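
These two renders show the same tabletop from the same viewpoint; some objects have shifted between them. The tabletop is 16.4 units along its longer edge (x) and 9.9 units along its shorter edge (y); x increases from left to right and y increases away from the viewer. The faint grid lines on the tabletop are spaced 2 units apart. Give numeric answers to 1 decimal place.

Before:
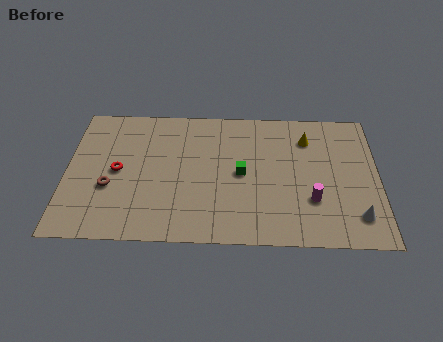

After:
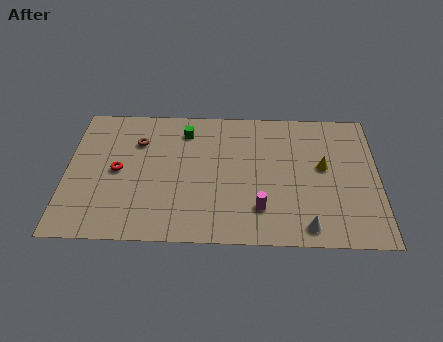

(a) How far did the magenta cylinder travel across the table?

2.8

From (12.9, 3.1) to (10.2, 2.4), the magenta cylinder covered √(2.7² + 0.7²) ≈ 2.8 units.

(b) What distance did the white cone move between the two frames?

2.7

The white cone was near (15.2, 2.0) before and (12.6, 1.2) after, so it travelled √(2.6² + 0.8²) ≈ 2.7 units.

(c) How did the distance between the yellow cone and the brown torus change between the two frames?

-1.2

Before: roughly 11.1 units apart; after: 9.9. That's 1.2 units closer together.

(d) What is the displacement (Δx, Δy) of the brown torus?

(1.4, 3.4)

The brown torus started near (2.3, 3.7) and ended near (3.7, 7.1).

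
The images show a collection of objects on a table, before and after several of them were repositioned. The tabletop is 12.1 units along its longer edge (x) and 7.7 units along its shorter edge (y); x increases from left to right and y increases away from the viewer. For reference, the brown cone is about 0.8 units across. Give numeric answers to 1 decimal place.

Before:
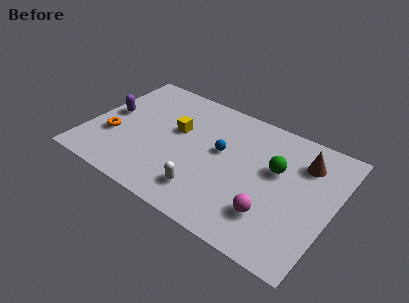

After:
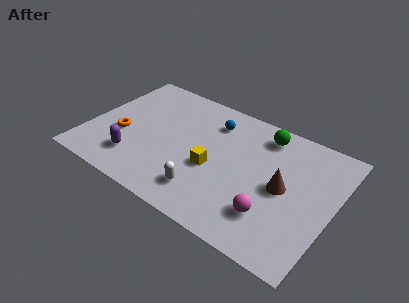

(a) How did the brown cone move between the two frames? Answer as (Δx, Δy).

(-0.7, -2.0)

The brown cone was at about (10.4, 5.8) and moved to about (9.7, 3.8).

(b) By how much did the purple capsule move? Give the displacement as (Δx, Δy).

(1.7, -2.3)

The purple capsule started near (0.9, 4.1) and ended near (2.6, 1.8).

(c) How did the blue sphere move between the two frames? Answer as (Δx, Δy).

(-0.7, 1.6)

From the two frames, the blue sphere sits at roughly (6.5, 4.4) before and (5.8, 6.0) after.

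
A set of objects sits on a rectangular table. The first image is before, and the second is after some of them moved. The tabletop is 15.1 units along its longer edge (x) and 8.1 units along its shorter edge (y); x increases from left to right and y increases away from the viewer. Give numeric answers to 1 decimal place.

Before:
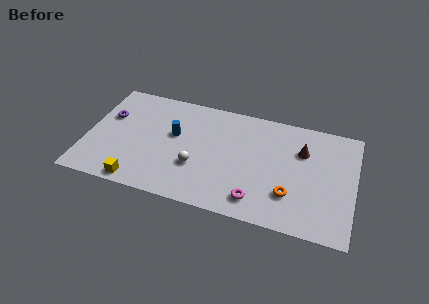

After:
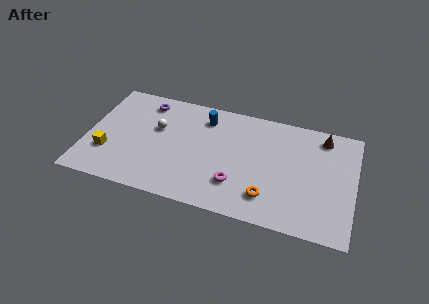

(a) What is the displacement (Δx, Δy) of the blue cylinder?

(1.6, 1.7)

From the two frames, the blue cylinder sits at roughly (4.9, 4.8) before and (6.5, 6.5) after.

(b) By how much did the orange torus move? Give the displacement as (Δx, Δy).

(-1.2, -0.5)

From the two frames, the orange torus sits at roughly (11.6, 2.3) before and (10.4, 1.8) after.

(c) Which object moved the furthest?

the white sphere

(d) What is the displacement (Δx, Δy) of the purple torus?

(2.0, 1.6)

The purple torus was at about (1.1, 5.2) and moved to about (3.1, 6.8).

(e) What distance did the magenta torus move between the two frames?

1.4

The magenta torus moved from about (9.8, 1.4) to (8.6, 2.2), a distance of √(1.2² + 0.8²) ≈ 1.4.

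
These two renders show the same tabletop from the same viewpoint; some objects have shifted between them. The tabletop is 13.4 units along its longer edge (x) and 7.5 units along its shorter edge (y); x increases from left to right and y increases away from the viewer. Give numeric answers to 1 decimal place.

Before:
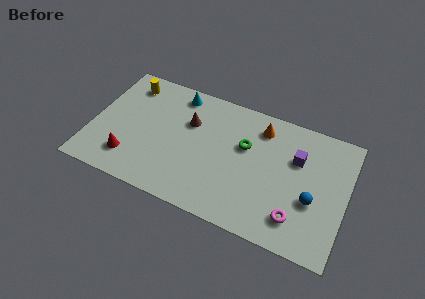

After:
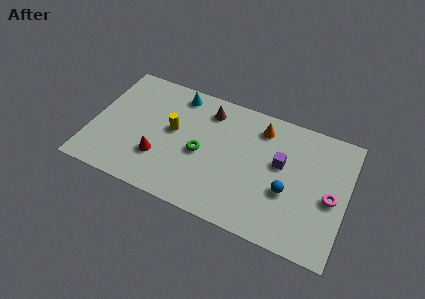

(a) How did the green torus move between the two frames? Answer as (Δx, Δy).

(-2.2, -1.3)

The green torus started near (8.0, 4.7) and ended near (5.8, 3.4).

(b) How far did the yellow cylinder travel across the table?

3.3

The yellow cylinder was near (1.6, 6.2) before and (4.2, 4.2) after, so it travelled √(2.6² + 2.0²) ≈ 3.3 units.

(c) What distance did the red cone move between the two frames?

1.6

The red cone was near (2.2, 1.7) before and (3.7, 2.3) after, so it travelled √(1.5² + 0.6²) ≈ 1.6 units.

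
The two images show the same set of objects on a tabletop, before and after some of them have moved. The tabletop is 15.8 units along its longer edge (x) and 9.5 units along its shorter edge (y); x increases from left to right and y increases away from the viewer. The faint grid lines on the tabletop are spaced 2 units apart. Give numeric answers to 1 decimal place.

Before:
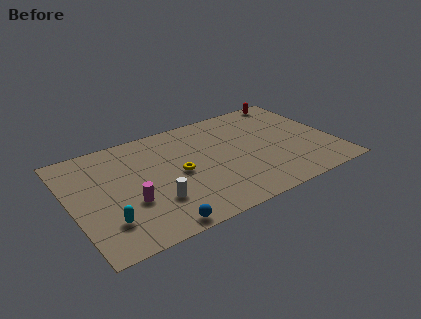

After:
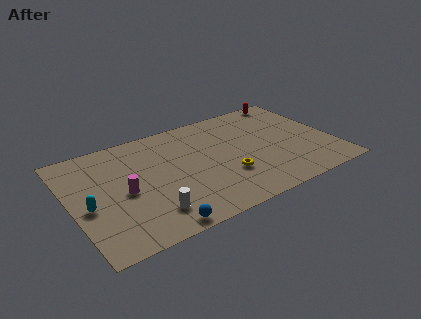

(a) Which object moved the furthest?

the yellow torus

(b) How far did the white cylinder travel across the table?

0.9

The white cylinder was near (4.7, 2.8) before and (4.3, 2.0) after, so it travelled √(0.4² + 0.8²) ≈ 0.9 units.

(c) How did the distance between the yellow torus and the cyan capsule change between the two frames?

+3.2

Before: roughly 5.1 units apart; after: 8.3. That's 3.2 units further apart.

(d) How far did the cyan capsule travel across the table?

1.9

The cyan capsule moved from about (1.8, 2.4) to (0.9, 4.1), a distance of √(0.9² + 1.7²) ≈ 1.9.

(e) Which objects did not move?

the blue sphere and the red capsule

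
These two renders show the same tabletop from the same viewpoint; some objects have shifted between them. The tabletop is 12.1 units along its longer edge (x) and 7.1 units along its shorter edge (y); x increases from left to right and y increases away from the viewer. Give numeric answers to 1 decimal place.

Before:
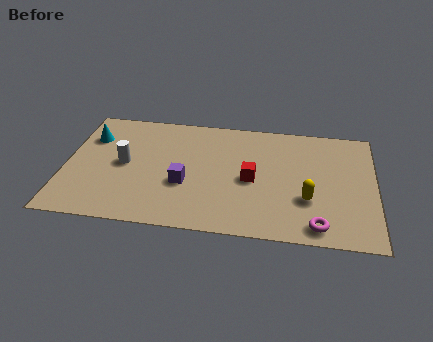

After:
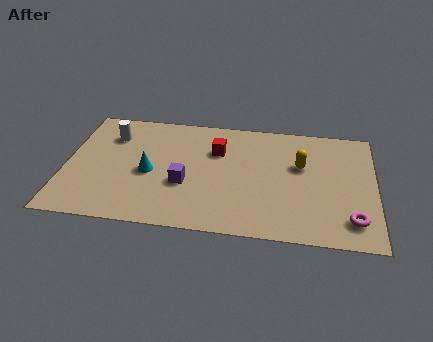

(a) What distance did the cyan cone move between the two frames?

3.1

The cyan cone was near (0.9, 5.1) before and (3.3, 3.2) after, so it travelled √(2.4² + 1.9²) ≈ 3.1 units.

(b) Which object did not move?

the purple cube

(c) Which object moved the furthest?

the cyan cone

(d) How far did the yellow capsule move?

2.0

From (9.5, 2.4) to (9.2, 4.4), the yellow capsule covered √(0.3² + 2.0²) ≈ 2.0 units.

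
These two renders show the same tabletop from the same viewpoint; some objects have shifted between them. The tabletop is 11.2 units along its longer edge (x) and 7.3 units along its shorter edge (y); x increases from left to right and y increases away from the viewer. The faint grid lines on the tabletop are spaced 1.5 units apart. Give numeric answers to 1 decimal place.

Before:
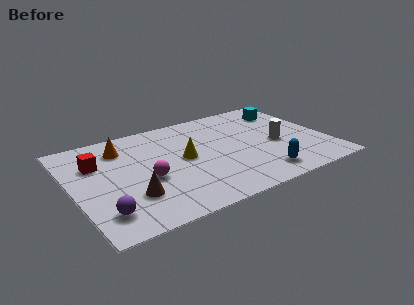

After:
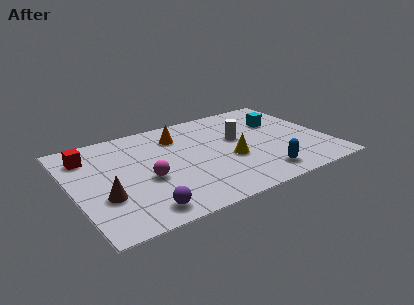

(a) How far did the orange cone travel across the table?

2.5

From (2.4, 5.7) to (4.9, 5.6), the orange cone covered √(2.5² + 0.1²) ≈ 2.5 units.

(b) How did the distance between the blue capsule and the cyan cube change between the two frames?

-0.9

The distance was about 4.9 in the first image and 4.0 in the second, so they moved 0.9 units closer together.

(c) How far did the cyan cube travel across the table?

0.9

The cyan cube was near (9.9, 5.7) before and (9.4, 4.9) after, so it travelled √(0.5² + 0.8²) ≈ 0.9 units.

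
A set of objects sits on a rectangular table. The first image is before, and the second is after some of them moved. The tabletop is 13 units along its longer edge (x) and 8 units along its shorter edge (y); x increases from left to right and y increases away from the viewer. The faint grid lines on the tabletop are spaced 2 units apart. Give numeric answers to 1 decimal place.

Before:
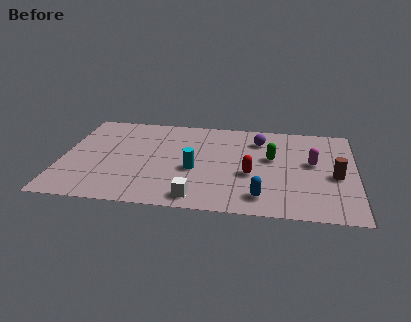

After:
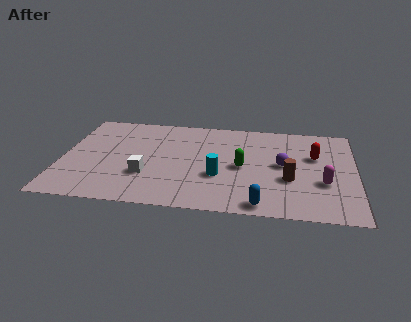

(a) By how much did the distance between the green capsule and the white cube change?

-0.5

They were about 4.9 units apart before and 4.4 after — 0.5 units closer together.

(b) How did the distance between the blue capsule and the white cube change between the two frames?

+2.6

Before: roughly 2.8 units apart; after: 5.4. That's 2.6 units further apart.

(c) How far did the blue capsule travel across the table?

0.6

From (8.9, 1.4) to (8.9, 0.8), the blue capsule covered √(0.0² + 0.6²) ≈ 0.6 units.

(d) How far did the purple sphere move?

2.3

The purple sphere moved from about (8.7, 6.2) to (9.8, 4.2), a distance of √(1.1² + 2.0²) ≈ 2.3.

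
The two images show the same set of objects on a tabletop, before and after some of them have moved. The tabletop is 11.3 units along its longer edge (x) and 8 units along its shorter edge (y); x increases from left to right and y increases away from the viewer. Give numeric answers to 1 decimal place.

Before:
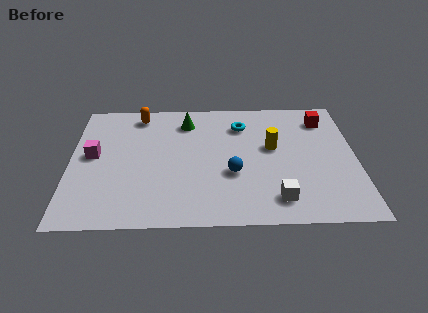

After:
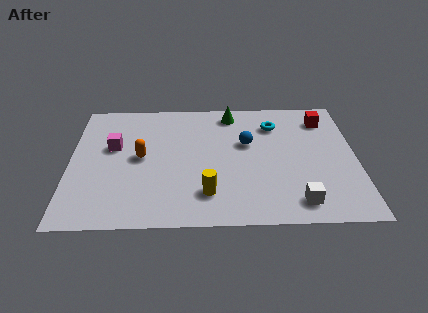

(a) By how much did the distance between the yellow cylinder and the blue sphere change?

+1.2

They were about 2.3 units apart before and 3.5 after — 1.2 units further apart.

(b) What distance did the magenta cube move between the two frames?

0.9

The magenta cube was near (0.9, 4.3) before and (1.7, 4.8) after, so it travelled √(0.8² + 0.5²) ≈ 0.9 units.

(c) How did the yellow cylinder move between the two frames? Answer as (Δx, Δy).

(-2.6, -2.8)

The yellow cylinder started near (8.0, 4.6) and ended near (5.4, 1.8).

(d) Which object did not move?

the red cube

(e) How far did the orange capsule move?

2.8

From (2.7, 6.9) to (2.8, 4.1), the orange capsule covered √(0.1² + 2.8²) ≈ 2.8 units.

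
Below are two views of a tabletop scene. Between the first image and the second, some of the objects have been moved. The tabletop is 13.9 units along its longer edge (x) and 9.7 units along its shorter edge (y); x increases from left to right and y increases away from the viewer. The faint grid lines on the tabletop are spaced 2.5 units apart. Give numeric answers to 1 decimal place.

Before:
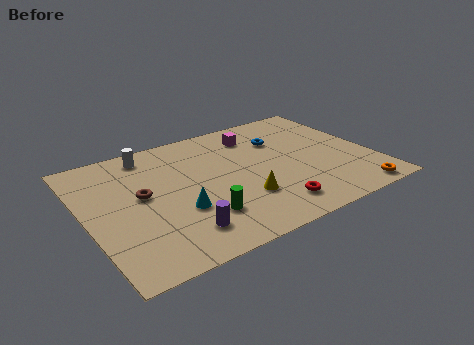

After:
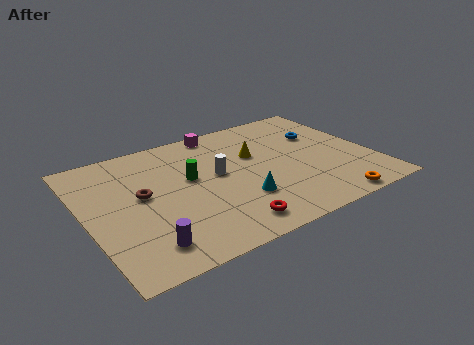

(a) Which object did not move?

the brown torus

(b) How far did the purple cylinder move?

1.7

The purple cylinder was near (4.0, 1.9) before and (2.3, 1.7) after, so it travelled √(1.7² + 0.2²) ≈ 1.7 units.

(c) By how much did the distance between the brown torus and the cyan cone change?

+2.6

They were about 2.4 units apart before and 5.0 after — 2.6 units further apart.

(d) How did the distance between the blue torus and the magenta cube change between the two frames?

+3.9

Before: roughly 1.4 units apart; after: 5.3. That's 3.9 units further apart.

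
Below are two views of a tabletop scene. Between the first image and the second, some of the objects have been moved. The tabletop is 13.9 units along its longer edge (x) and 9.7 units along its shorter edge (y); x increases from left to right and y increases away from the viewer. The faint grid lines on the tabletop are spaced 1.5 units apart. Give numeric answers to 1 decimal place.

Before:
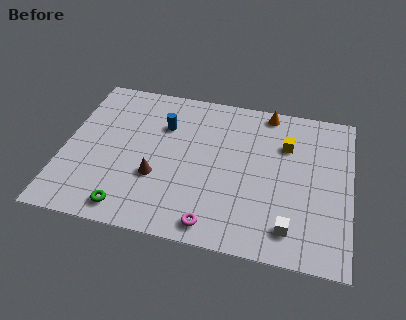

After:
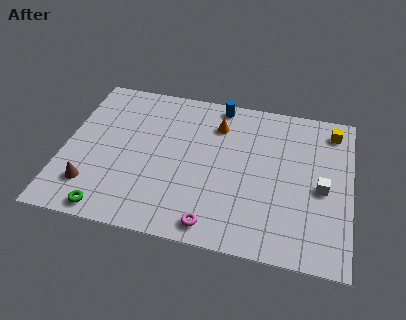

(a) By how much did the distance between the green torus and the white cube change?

+2.9

Before: roughly 7.7 units apart; after: 10.6. That's 2.9 units further apart.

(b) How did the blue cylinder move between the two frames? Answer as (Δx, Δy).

(2.6, 2.0)

The blue cylinder started near (4.7, 6.8) and ended near (7.3, 8.8).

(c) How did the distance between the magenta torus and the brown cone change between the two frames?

+2.4

The distance was about 3.7 in the first image and 6.1 in the second, so they moved 2.4 units further apart.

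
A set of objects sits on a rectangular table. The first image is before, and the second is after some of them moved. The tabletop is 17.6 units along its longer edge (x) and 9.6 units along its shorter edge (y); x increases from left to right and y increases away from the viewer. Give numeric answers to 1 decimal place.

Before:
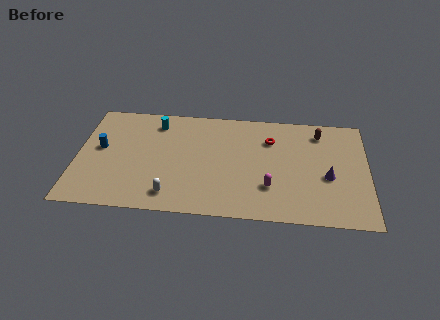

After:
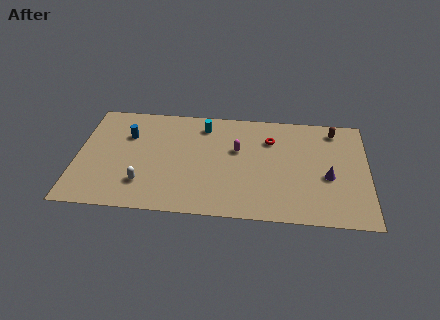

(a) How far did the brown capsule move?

0.9

From (14.7, 7.9) to (15.6, 8.2), the brown capsule covered √(0.9² + 0.3²) ≈ 0.9 units.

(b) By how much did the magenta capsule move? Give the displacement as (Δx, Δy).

(-2.0, 3.1)

The magenta capsule was at about (11.7, 2.8) and moved to about (9.7, 5.9).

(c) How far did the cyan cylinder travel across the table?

2.9

The cyan cylinder was near (4.7, 7.9) before and (7.6, 7.9) after, so it travelled √(2.9² + 0.0²) ≈ 2.9 units.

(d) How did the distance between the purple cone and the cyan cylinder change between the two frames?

-2.7

Before: roughly 11.2 units apart; after: 8.5. That's 2.7 units closer together.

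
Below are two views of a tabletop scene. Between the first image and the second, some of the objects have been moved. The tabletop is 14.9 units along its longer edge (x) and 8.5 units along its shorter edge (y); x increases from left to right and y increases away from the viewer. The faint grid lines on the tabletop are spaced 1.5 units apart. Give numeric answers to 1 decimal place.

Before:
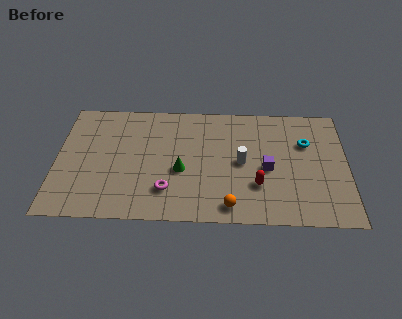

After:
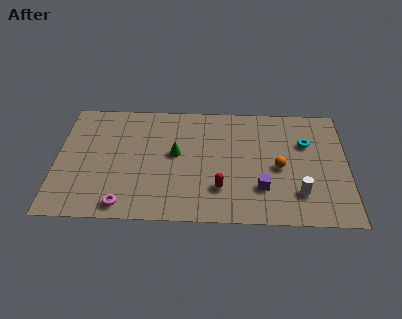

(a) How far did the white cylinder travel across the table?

3.6

The white cylinder was near (9.5, 4.2) before and (12.4, 2.1) after, so it travelled √(2.9² + 2.1²) ≈ 3.6 units.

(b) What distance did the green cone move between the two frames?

1.2

From (6.4, 3.5) to (6.1, 4.7), the green cone covered √(0.3² + 1.2²) ≈ 1.2 units.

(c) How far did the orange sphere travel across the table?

3.8

The orange sphere was near (8.9, 1.1) before and (11.4, 3.9) after, so it travelled √(2.5² + 2.8²) ≈ 3.8 units.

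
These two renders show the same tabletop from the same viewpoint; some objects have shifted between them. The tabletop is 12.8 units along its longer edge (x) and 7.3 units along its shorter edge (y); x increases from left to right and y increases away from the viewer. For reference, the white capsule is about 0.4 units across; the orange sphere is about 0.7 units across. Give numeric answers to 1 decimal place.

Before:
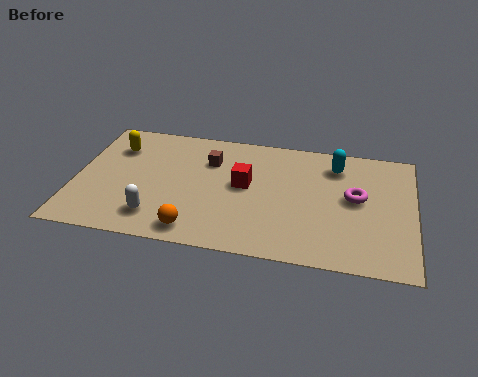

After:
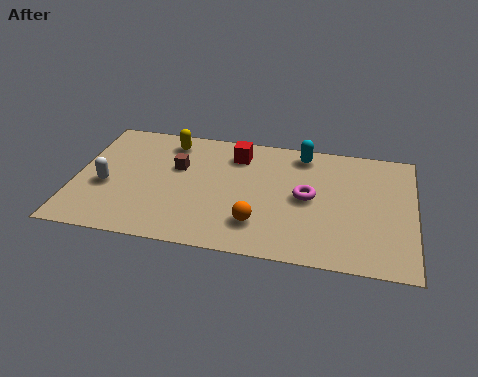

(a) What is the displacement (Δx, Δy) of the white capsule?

(-2.0, 1.5)

The white capsule started near (3.2, 1.5) and ended near (1.2, 3.0).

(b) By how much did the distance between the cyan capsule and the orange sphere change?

-2.3

They were about 7.0 units apart before and 4.7 after — 2.3 units closer together.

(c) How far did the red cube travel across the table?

1.8

The red cube moved from about (6.4, 4.0) to (6.0, 5.8), a distance of √(0.4² + 1.8²) ≈ 1.8.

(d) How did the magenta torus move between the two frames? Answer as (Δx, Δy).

(-1.8, -0.3)

From the two frames, the magenta torus sits at roughly (10.6, 4.0) before and (8.8, 3.7) after.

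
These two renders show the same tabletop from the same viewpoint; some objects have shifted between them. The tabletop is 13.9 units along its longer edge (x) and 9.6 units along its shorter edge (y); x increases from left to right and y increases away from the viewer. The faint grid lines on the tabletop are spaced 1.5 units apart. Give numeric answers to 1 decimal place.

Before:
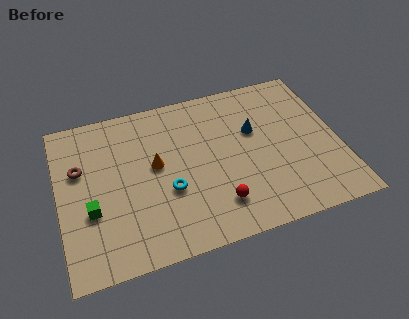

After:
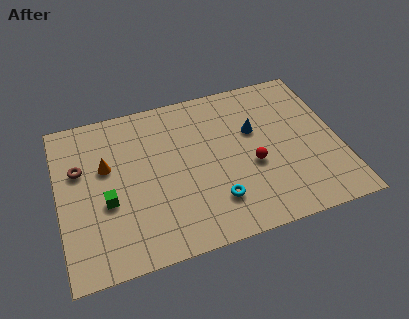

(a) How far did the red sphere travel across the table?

2.6

The red sphere moved from about (7.6, 2.1) to (9.5, 3.9), a distance of √(1.9² + 1.8²) ≈ 2.6.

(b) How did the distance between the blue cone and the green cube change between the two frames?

-0.9

Before: roughly 8.7 units apart; after: 7.8. That's 0.9 units closer together.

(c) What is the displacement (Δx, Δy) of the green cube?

(0.8, 0.3)

The green cube was at about (1.5, 3.5) and moved to about (2.3, 3.8).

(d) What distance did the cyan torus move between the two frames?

2.6

The cyan torus moved from about (5.3, 3.6) to (7.5, 2.3), a distance of √(2.2² + 1.3²) ≈ 2.6.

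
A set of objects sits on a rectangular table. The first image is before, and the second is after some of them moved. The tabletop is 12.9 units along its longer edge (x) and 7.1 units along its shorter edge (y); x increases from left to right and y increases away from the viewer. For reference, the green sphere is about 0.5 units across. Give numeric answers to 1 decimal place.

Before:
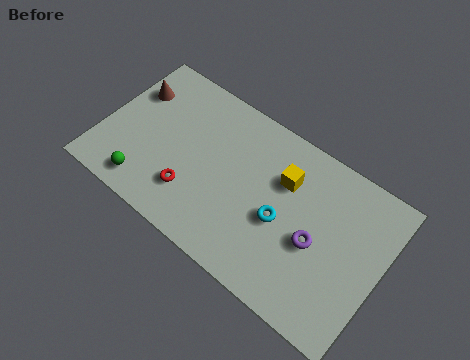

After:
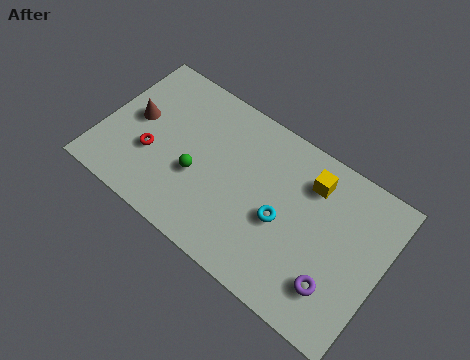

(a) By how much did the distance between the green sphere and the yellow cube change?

-1.4

Before: roughly 6.9 units apart; after: 5.5. That's 1.4 units closer together.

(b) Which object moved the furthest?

the green sphere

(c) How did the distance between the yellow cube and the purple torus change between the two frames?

+1.6

The distance was about 2.5 in the first image and 4.1 in the second, so they moved 1.6 units further apart.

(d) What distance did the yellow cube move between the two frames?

1.3

The yellow cube was near (8.2, 4.9) before and (9.3, 5.5) after, so it travelled √(1.1² + 0.6²) ≈ 1.3 units.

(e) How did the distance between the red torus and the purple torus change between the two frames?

+3.0

The distance was about 5.7 in the first image and 8.7 in the second, so they moved 3.0 units further apart.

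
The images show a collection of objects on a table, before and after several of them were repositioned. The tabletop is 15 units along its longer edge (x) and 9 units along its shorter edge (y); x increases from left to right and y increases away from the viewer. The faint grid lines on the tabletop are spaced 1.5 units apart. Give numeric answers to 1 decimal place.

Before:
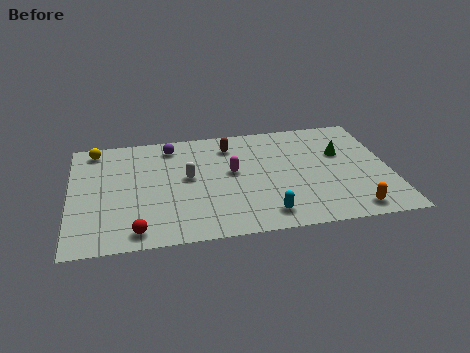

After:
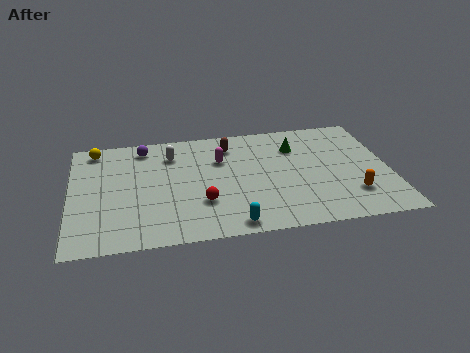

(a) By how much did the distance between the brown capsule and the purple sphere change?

+1.3

The distance was about 2.8 in the first image and 4.1 in the second, so they moved 1.3 units further apart.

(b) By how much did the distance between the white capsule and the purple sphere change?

-1.3

They were about 2.8 units apart before and 1.5 after — 1.3 units closer together.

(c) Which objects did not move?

the brown capsule and the yellow sphere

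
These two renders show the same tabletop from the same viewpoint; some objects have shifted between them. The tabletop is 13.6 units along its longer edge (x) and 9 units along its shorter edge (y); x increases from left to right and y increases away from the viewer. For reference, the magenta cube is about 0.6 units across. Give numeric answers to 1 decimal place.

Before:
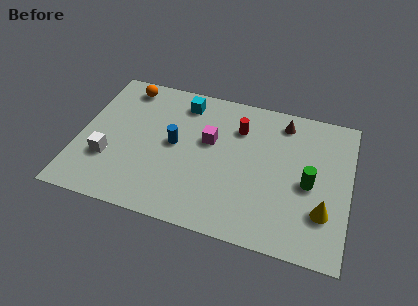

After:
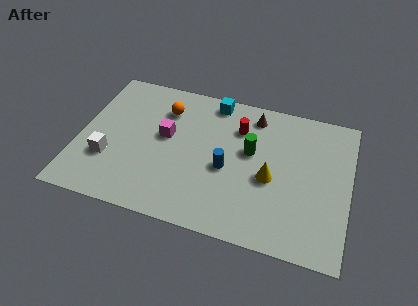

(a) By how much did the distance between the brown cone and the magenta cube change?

+0.8

They were about 4.2 units apart before and 5.0 after — 0.8 units further apart.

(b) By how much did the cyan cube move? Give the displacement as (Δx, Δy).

(1.5, 0.5)

From the two frames, the cyan cube sits at roughly (5.0, 7.5) before and (6.5, 8.0) after.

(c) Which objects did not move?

the red cylinder and the white cube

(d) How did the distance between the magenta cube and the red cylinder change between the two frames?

+2.1

They were about 1.8 units apart before and 3.9 after — 2.1 units further apart.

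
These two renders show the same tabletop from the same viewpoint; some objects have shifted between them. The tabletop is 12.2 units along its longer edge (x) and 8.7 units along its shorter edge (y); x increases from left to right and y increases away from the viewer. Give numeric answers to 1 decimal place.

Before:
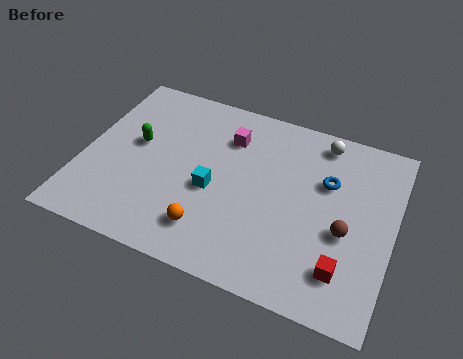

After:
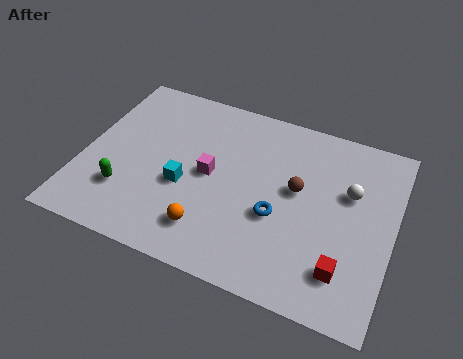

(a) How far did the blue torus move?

2.9

The blue torus moved from about (9.5, 5.7) to (7.8, 3.4), a distance of √(1.7² + 2.3²) ≈ 2.9.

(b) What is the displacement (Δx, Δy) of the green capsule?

(-0.1, -2.5)

From the two frames, the green capsule sits at roughly (2.0, 4.9) before and (1.9, 2.4) after.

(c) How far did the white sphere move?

2.5

The white sphere moved from about (9.1, 7.6) to (10.4, 5.5), a distance of √(1.3² + 2.1²) ≈ 2.5.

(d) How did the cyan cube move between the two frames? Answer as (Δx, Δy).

(-1.1, -0.2)

The cyan cube was at about (5.2, 3.7) and moved to about (4.1, 3.5).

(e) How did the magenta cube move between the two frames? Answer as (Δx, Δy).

(-0.5, -2.1)

The magenta cube started near (5.5, 6.5) and ended near (5.0, 4.4).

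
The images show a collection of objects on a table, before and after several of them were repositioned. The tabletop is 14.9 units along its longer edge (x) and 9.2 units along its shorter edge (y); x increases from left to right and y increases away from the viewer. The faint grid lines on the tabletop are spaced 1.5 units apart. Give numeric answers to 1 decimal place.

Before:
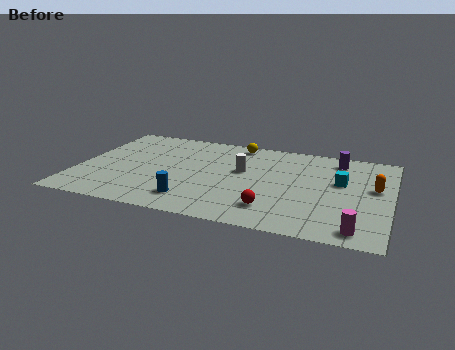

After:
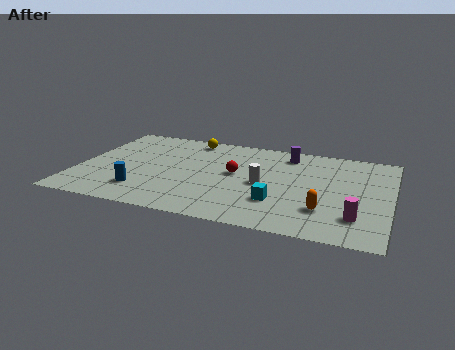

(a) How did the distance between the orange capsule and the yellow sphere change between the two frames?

+1.5

Before: roughly 7.4 units apart; after: 8.9. That's 1.5 units further apart.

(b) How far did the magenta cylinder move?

1.1

The magenta cylinder was near (13.5, 1.1) before and (13.4, 2.2) after, so it travelled √(0.1² + 1.1²) ≈ 1.1 units.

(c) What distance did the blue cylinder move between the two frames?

2.4

From (5.7, 1.8) to (3.3, 2.1), the blue cylinder covered √(2.4² + 0.3²) ≈ 2.4 units.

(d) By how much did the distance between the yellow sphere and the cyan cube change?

+1.3

Before: roughly 5.9 units apart; after: 7.2. That's 1.3 units further apart.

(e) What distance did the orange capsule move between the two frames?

3.6

The orange capsule was near (14.1, 5.3) before and (11.9, 2.5) after, so it travelled √(2.2² + 2.8²) ≈ 3.6 units.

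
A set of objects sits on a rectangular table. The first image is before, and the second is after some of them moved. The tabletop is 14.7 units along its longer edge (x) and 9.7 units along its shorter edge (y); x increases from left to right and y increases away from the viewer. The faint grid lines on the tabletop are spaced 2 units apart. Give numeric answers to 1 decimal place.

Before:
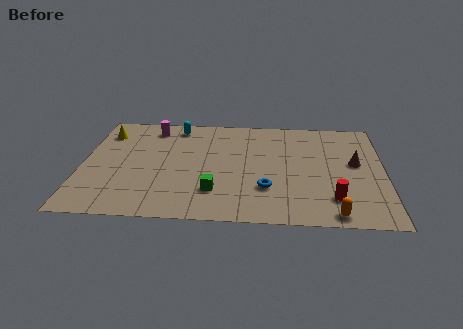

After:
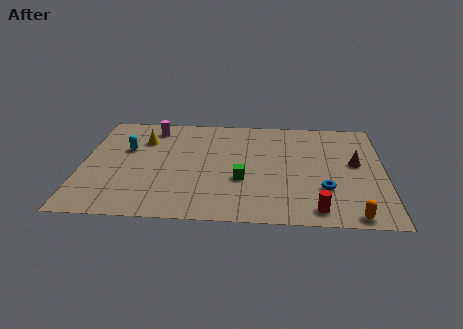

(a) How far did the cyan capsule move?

3.3

The cyan capsule was near (4.5, 8.4) before and (2.1, 6.1) after, so it travelled √(2.4² + 2.3²) ≈ 3.3 units.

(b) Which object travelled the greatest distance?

the cyan capsule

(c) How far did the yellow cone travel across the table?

2.0

The yellow cone moved from about (1.0, 7.6) to (2.9, 7.0), a distance of √(1.9² + 0.6²) ≈ 2.0.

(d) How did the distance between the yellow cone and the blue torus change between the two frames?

+0.5

They were about 9.3 units apart before and 9.8 after — 0.5 units further apart.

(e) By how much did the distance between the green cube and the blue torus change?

+1.5

Before: roughly 2.5 units apart; after: 4.0. That's 1.5 units further apart.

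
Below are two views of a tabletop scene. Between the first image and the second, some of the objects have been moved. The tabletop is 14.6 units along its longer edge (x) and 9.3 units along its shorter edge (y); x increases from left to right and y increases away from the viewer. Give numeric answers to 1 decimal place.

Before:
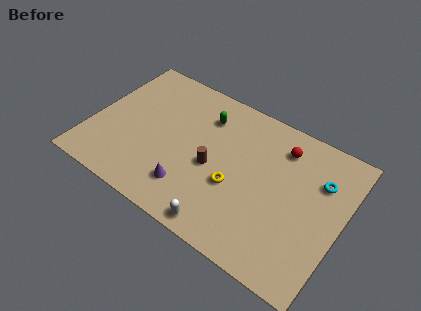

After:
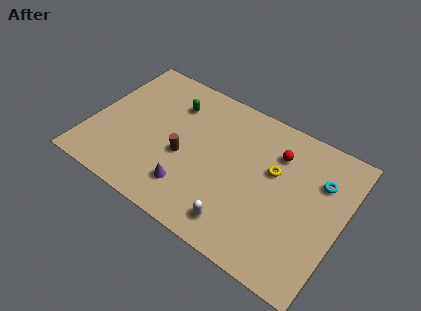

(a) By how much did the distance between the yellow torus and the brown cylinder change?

+3.8

The distance was about 1.5 in the first image and 5.3 in the second, so they moved 3.8 units further apart.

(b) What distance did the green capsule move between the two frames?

1.9

The green capsule was near (6.2, 7.1) before and (4.3, 7.0) after, so it travelled √(1.9² + 0.1²) ≈ 1.9 units.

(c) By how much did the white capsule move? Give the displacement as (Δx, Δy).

(0.8, 0.6)

The white capsule was at about (8.4, 0.9) and moved to about (9.2, 1.5).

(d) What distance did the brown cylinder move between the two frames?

1.7

The brown cylinder was near (7.2, 4.1) before and (5.5, 3.9) after, so it travelled √(1.7² + 0.2²) ≈ 1.7 units.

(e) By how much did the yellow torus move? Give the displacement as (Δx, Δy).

(1.9, 2.1)

The yellow torus started near (8.6, 3.6) and ended near (10.5, 5.7).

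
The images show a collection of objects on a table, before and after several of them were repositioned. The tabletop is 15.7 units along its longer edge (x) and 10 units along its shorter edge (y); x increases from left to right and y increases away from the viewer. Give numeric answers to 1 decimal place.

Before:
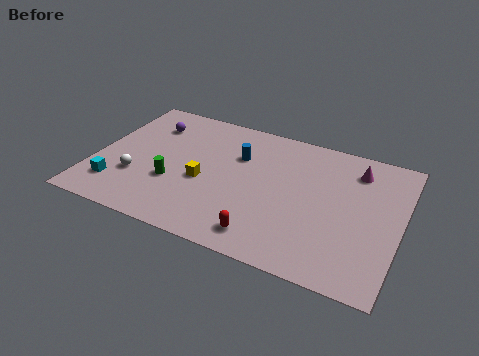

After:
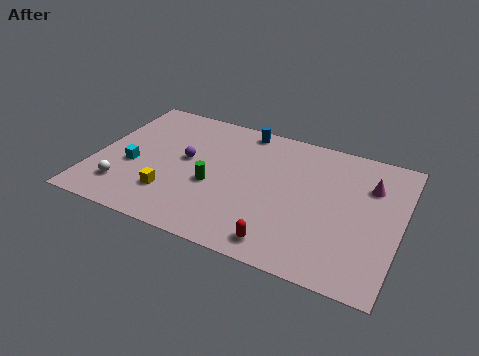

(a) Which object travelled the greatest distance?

the purple sphere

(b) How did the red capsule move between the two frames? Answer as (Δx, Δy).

(0.9, -0.2)

The red capsule was at about (9.2, 1.5) and moved to about (10.1, 1.3).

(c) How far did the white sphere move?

1.1

The white sphere was near (2.3, 3.2) before and (1.8, 2.2) after, so it travelled √(0.5² + 1.0²) ≈ 1.1 units.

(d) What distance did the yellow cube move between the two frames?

2.2

The yellow cube moved from about (5.7, 4.2) to (4.2, 2.6), a distance of √(1.5² + 1.6²) ≈ 2.2.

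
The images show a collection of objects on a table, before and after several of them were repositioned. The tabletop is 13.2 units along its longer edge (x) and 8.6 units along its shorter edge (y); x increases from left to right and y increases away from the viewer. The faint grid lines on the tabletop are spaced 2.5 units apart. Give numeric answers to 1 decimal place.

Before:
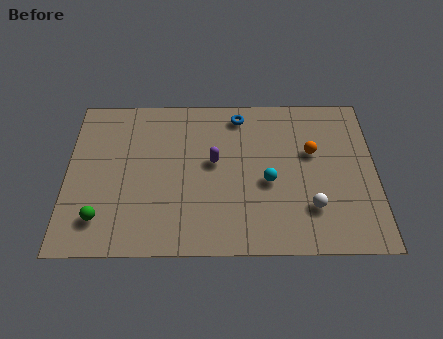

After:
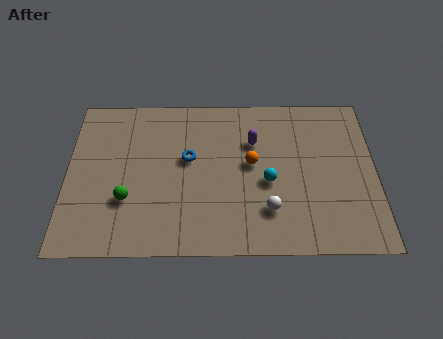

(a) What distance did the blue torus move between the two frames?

3.3

From (7.4, 7.4) to (5.2, 5.0), the blue torus covered √(2.2² + 2.4²) ≈ 3.3 units.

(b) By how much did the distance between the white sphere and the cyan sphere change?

-0.8

They were about 2.3 units apart before and 1.5 after — 0.8 units closer together.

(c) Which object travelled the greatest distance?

the blue torus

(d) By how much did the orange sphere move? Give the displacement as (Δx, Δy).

(-2.6, -0.6)

From the two frames, the orange sphere sits at roughly (10.5, 5.3) before and (7.9, 4.7) after.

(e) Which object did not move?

the cyan sphere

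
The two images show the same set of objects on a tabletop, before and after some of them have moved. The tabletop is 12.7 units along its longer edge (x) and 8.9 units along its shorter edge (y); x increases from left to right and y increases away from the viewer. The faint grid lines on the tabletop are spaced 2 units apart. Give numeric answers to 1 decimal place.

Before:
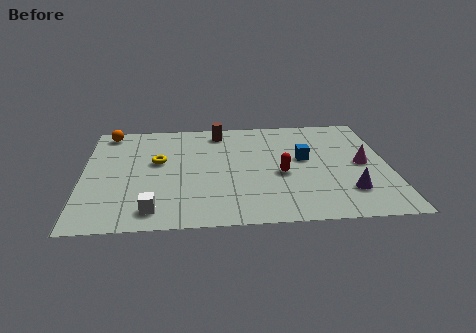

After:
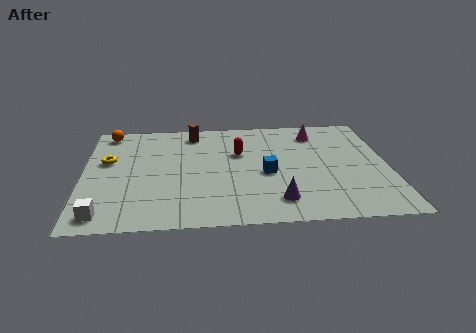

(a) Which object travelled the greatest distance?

the magenta cone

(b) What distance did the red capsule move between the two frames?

2.5

From (8.2, 3.8) to (6.5, 5.7), the red capsule covered √(1.7² + 1.9²) ≈ 2.5 units.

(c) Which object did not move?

the orange sphere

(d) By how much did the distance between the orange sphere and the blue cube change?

-1.0

Before: roughly 8.7 units apart; after: 7.7. That's 1.0 units closer together.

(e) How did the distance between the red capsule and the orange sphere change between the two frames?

-2.4

Before: roughly 8.3 units apart; after: 5.9. That's 2.4 units closer together.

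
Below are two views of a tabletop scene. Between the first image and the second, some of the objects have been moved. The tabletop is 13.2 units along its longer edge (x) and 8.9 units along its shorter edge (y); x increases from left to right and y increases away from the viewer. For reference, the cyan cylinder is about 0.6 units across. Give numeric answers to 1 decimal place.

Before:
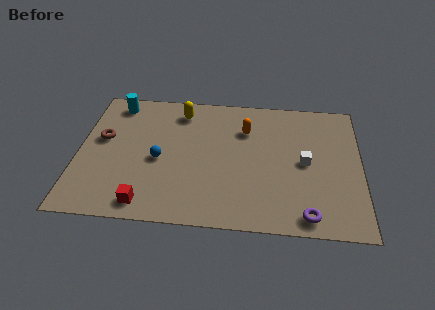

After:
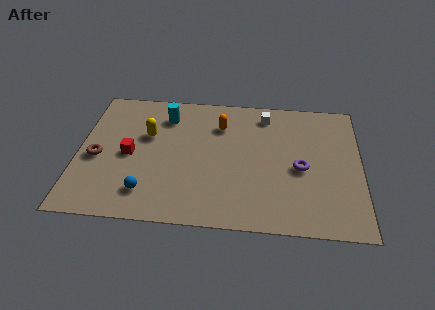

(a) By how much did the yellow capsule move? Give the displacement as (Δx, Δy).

(-1.5, -1.8)

The yellow capsule was at about (4.7, 7.4) and moved to about (3.2, 5.6).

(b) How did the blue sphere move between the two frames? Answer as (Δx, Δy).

(-0.5, -2.2)

The blue sphere started near (3.8, 4.0) and ended near (3.3, 1.8).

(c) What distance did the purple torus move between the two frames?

3.0

The purple torus was near (10.7, 1.0) before and (10.4, 4.0) after, so it travelled √(0.3² + 3.0²) ≈ 3.0 units.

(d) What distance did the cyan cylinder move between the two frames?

2.5

The cyan cylinder was near (1.6, 7.7) before and (4.0, 7.0) after, so it travelled √(2.4² + 0.7²) ≈ 2.5 units.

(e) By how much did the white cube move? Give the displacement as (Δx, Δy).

(-1.9, 3.1)

The white cube was at about (10.6, 4.4) and moved to about (8.7, 7.5).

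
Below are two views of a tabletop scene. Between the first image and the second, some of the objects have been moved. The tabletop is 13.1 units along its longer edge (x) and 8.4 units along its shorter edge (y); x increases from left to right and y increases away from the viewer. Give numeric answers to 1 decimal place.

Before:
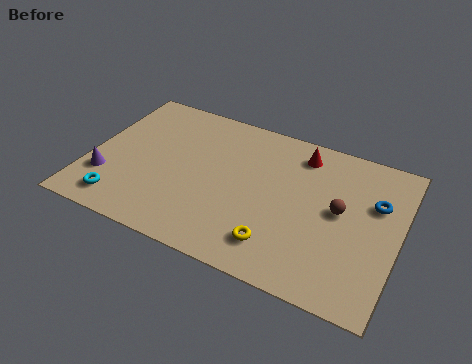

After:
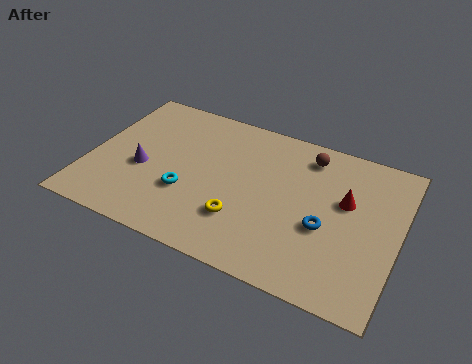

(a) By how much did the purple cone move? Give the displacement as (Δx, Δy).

(1.4, 1.1)

From the two frames, the purple cone sits at roughly (0.9, 2.4) before and (2.3, 3.5) after.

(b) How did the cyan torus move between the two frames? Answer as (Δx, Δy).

(2.6, 1.6)

From the two frames, the cyan torus sits at roughly (1.7, 1.3) before and (4.3, 2.9) after.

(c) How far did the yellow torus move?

1.7

The yellow torus moved from about (8.3, 1.7) to (6.7, 2.4), a distance of √(1.6² + 0.7²) ≈ 1.7.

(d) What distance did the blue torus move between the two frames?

2.8

From (12.0, 5.5) to (10.1, 3.4), the blue torus covered √(1.9² + 2.1²) ≈ 2.8 units.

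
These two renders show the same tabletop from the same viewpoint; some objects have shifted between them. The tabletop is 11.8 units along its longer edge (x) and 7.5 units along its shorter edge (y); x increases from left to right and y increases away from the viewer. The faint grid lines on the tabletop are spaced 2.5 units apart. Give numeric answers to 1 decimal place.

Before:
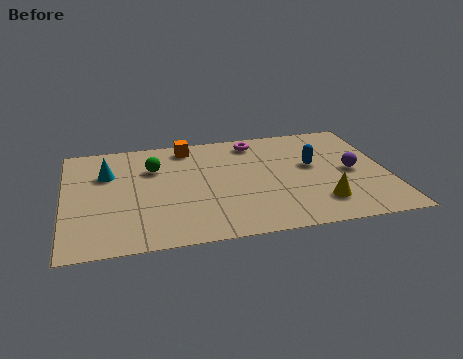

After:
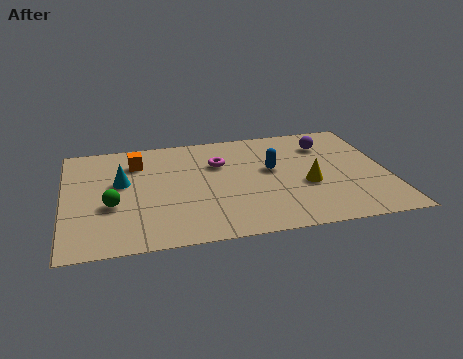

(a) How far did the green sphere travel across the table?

2.8

The green sphere moved from about (3.3, 5.2) to (1.7, 2.9), a distance of √(1.6² + 2.3²) ≈ 2.8.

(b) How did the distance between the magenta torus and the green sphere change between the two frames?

+0.6

The distance was about 4.0 in the first image and 4.6 in the second, so they moved 0.6 units further apart.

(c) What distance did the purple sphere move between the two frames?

2.2

From (10.5, 3.6) to (9.7, 5.7), the purple sphere covered √(0.8² + 2.1²) ≈ 2.2 units.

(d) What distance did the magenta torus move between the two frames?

1.9

The magenta torus moved from about (7.1, 6.4) to (5.7, 5.1), a distance of √(1.4² + 1.3²) ≈ 1.9.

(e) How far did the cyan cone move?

0.9

The cyan cone was near (1.6, 5.1) before and (2.1, 4.4) after, so it travelled √(0.5² + 0.7²) ≈ 0.9 units.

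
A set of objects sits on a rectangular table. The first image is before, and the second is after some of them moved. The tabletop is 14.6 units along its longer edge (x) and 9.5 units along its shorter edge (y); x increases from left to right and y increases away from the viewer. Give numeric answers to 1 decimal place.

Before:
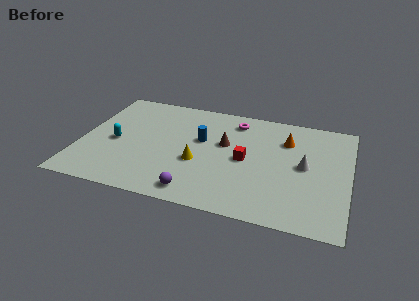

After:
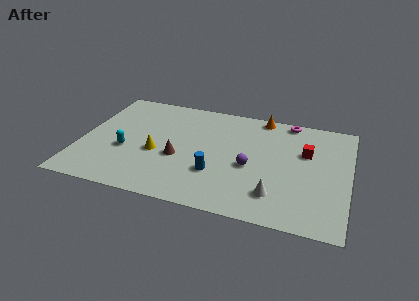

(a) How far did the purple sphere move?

4.0

The purple sphere was near (6.6, 1.2) before and (9.3, 4.1) after, so it travelled √(2.7² + 2.9²) ≈ 4.0 units.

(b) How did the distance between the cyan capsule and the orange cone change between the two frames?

-0.9

The distance was about 9.6 in the first image and 8.7 in the second, so they moved 0.9 units closer together.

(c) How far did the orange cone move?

2.3

From (11.1, 6.9) to (9.6, 8.7), the orange cone covered √(1.5² + 1.8²) ≈ 2.3 units.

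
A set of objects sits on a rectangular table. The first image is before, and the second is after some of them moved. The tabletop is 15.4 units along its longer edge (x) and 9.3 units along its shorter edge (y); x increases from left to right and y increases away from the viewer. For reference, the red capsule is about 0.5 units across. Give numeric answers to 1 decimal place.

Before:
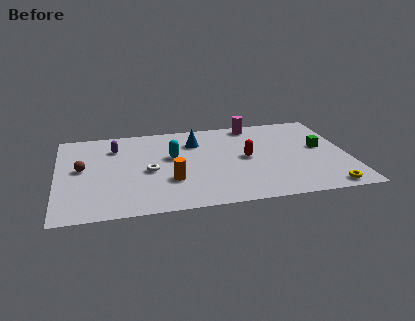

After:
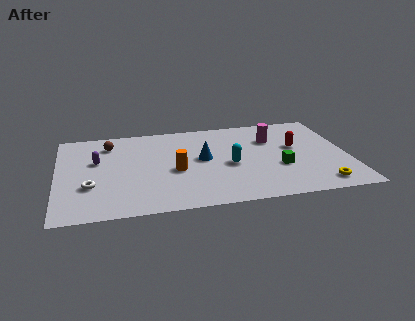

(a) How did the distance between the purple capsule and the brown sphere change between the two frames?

-0.9

The distance was about 2.7 in the first image and 1.8 in the second, so they moved 0.9 units closer together.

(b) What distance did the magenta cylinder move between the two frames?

2.0

The magenta cylinder moved from about (10.6, 8.3) to (11.5, 6.5), a distance of √(0.9² + 1.8²) ≈ 2.0.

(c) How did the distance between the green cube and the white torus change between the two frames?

+0.8

They were about 9.2 units apart before and 10.0 after — 0.8 units further apart.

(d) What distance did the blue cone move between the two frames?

1.9

The blue cone was near (7.4, 6.9) before and (7.7, 5.0) after, so it travelled √(0.3² + 1.9²) ≈ 1.9 units.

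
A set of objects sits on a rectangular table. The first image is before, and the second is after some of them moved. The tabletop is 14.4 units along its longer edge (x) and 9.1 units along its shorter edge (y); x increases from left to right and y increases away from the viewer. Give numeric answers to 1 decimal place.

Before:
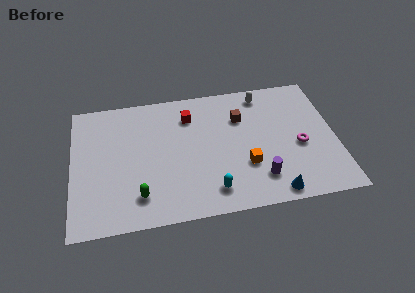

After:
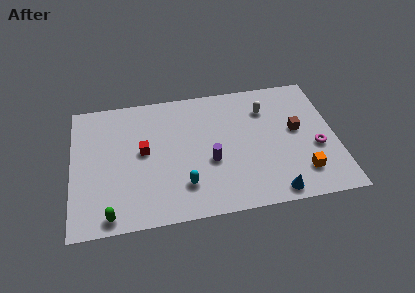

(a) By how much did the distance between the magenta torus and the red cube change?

+2.8

Before: roughly 6.7 units apart; after: 9.5. That's 2.8 units further apart.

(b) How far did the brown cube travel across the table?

3.3

The brown cube was near (9.3, 6.4) before and (12.3, 5.0) after, so it travelled √(3.0² + 1.4²) ≈ 3.3 units.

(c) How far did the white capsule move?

1.1

The white capsule moved from about (10.6, 7.9) to (10.7, 6.8), a distance of √(0.1² + 1.1²) ≈ 1.1.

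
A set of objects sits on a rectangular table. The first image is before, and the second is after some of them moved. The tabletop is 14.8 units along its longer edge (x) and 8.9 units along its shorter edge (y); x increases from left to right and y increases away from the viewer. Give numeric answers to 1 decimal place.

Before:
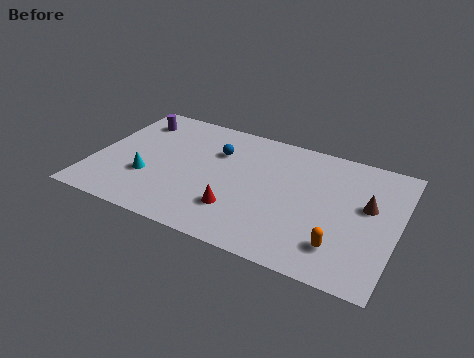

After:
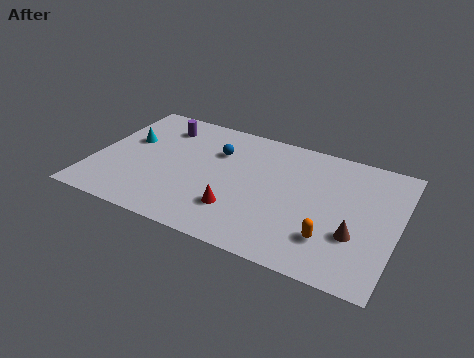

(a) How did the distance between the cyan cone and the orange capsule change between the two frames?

+1.2

Before: roughly 9.6 units apart; after: 10.8. That's 1.2 units further apart.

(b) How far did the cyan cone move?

2.7

From (2.8, 3.0) to (1.5, 5.4), the cyan cone covered √(1.3² + 2.4²) ≈ 2.7 units.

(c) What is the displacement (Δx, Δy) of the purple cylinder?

(1.4, 0.0)

The purple cylinder was at about (1.5, 7.1) and moved to about (2.9, 7.1).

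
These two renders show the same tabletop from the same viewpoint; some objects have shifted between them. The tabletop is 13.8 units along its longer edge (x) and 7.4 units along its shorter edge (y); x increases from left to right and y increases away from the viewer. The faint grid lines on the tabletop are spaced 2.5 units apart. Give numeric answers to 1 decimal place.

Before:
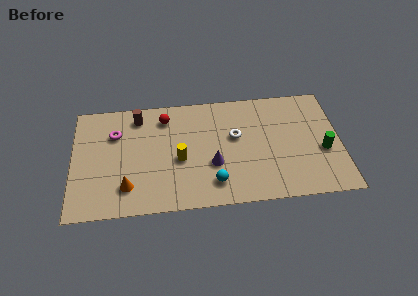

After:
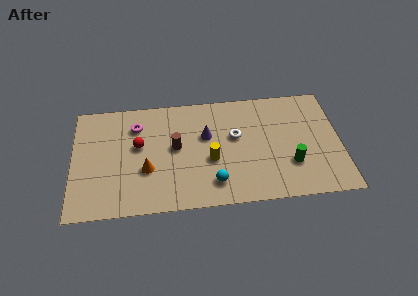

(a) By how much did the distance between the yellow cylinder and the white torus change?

-1.2

Before: roughly 3.1 units apart; after: 1.9. That's 1.2 units closer together.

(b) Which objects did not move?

the white torus and the cyan sphere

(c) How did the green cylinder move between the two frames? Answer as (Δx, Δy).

(-1.7, -0.7)

From the two frames, the green cylinder sits at roughly (12.9, 3.0) before and (11.2, 2.3) after.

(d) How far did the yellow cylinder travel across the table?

1.6

The yellow cylinder was near (5.5, 3.2) before and (7.1, 3.0) after, so it travelled √(1.6² + 0.2²) ≈ 1.6 units.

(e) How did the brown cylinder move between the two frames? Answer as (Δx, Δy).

(1.9, -2.2)

From the two frames, the brown cylinder sits at roughly (3.4, 6.2) before and (5.3, 4.0) after.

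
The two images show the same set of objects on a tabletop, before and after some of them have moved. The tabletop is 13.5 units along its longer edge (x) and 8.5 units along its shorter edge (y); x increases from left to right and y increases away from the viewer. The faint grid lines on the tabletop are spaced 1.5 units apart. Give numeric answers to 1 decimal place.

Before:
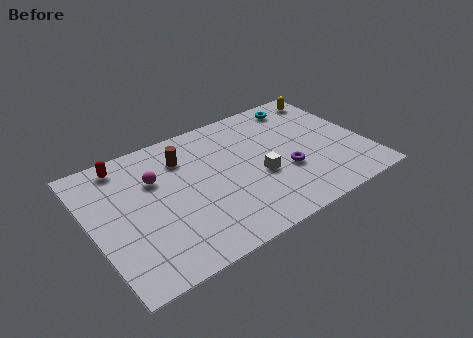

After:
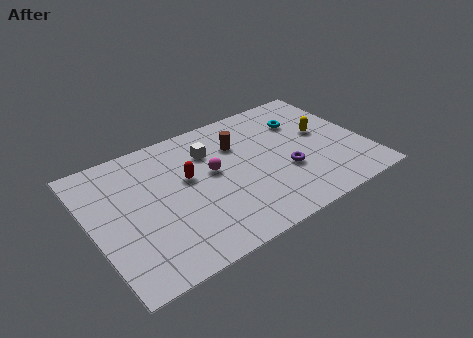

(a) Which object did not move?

the purple torus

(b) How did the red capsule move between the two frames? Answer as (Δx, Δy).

(2.8, -2.4)

The red capsule was at about (2.0, 7.4) and moved to about (4.8, 5.0).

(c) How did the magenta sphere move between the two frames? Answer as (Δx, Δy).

(2.7, -0.9)

The magenta sphere was at about (3.3, 5.7) and moved to about (6.0, 4.8).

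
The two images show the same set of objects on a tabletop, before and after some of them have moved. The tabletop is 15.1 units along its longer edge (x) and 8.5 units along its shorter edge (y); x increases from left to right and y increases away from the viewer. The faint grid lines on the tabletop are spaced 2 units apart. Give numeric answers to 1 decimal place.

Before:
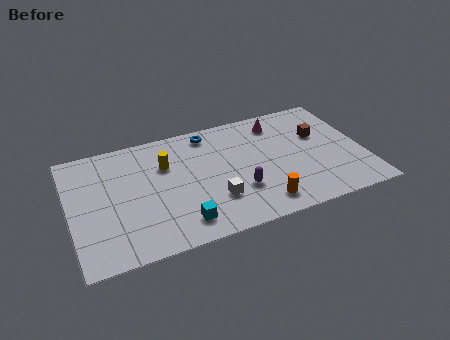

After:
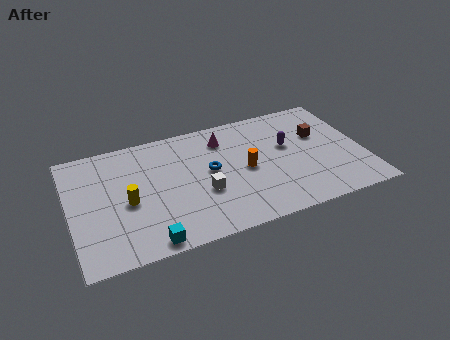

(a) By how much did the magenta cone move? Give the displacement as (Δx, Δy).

(-2.9, -0.3)

The magenta cone was at about (11.0, 7.0) and moved to about (8.1, 6.7).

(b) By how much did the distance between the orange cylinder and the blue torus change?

-4.5

They were about 6.4 units apart before and 1.9 after — 4.5 units closer together.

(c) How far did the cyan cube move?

1.8

The cyan cube moved from about (5.4, 1.5) to (3.7, 0.8), a distance of √(1.7² + 0.7²) ≈ 1.8.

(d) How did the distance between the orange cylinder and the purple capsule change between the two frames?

+0.9

They were about 1.6 units apart before and 2.5 after — 0.9 units further apart.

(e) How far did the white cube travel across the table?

0.9

The white cube moved from about (7.2, 2.5) to (6.7, 3.2), a distance of √(0.5² + 0.7²) ≈ 0.9.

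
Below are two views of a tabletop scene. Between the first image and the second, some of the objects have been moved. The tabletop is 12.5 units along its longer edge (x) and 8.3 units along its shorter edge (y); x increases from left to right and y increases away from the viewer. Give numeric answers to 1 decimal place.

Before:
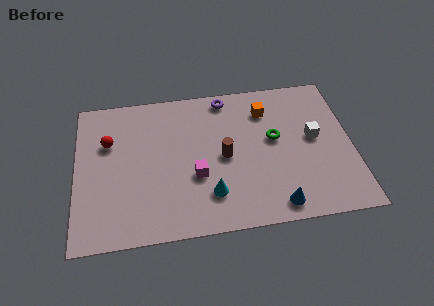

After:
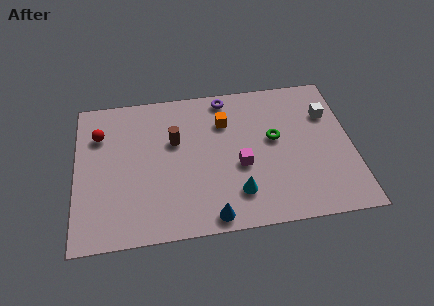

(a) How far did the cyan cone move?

1.2

From (6.0, 2.0) to (7.2, 1.9), the cyan cone covered √(1.2² + 0.1²) ≈ 1.2 units.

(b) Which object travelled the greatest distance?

the blue cone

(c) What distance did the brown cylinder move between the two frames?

2.5

The brown cylinder moved from about (6.7, 4.0) to (4.5, 5.2), a distance of √(2.2² + 1.2²) ≈ 2.5.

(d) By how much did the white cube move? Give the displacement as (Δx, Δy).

(0.7, 1.3)

From the two frames, the white cube sits at roughly (10.8, 4.5) before and (11.5, 5.8) after.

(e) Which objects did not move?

the purple torus and the green torus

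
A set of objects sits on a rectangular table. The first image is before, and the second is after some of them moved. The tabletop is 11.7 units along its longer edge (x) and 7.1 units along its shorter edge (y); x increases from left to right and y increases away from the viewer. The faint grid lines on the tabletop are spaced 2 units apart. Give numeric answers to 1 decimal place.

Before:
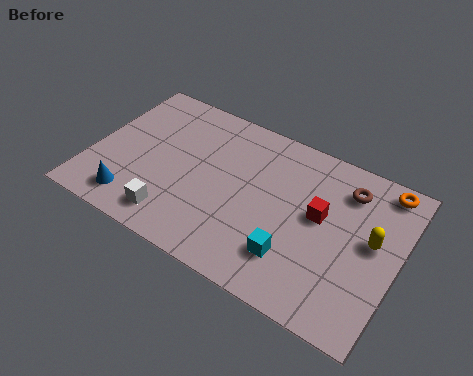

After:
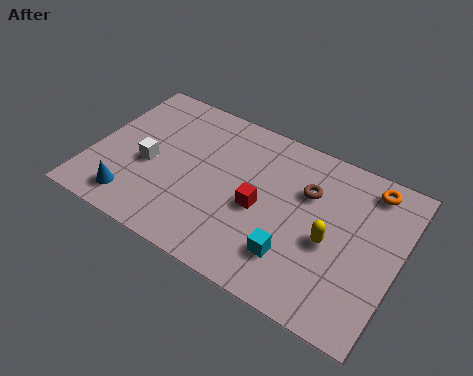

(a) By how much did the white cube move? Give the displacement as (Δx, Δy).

(-1.3, 1.9)

The white cube started near (3.5, 1.2) and ended near (2.2, 3.1).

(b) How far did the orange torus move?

0.5

The orange torus was near (10.8, 6.3) before and (10.3, 6.1) after, so it travelled √(0.5² + 0.2²) ≈ 0.5 units.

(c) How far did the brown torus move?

1.6

The brown torus moved from about (9.5, 5.6) to (8.1, 4.8), a distance of √(1.4² + 0.8²) ≈ 1.6.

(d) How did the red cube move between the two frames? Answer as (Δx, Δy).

(-2.2, -0.8)

From the two frames, the red cube sits at roughly (8.7, 4.0) before and (6.5, 3.2) after.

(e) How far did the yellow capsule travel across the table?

1.7

The yellow capsule was near (10.7, 3.9) before and (9.2, 3.1) after, so it travelled √(1.5² + 0.8²) ≈ 1.7 units.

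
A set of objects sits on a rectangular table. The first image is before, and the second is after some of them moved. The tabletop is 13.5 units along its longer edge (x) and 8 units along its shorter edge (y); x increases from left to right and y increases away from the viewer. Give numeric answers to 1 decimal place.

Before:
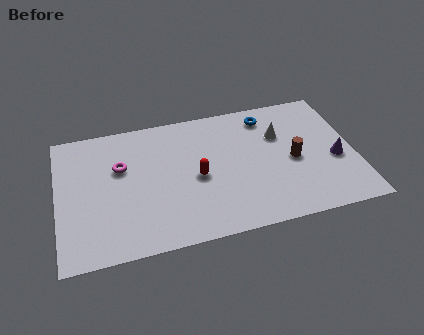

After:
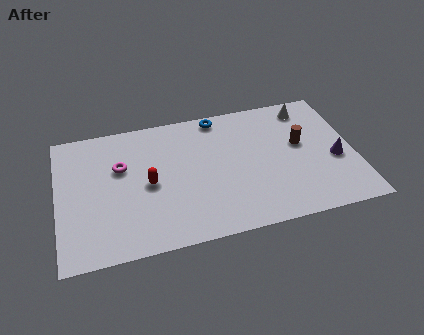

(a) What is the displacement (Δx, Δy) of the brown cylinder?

(0.4, 0.9)

The brown cylinder was at about (10.7, 3.7) and moved to about (11.1, 4.6).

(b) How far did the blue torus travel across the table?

2.3

From (9.7, 6.7) to (7.5, 7.2), the blue torus covered √(2.2² + 0.5²) ≈ 2.3 units.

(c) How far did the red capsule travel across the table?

2.2

From (6.3, 3.7) to (4.1, 3.8), the red capsule covered √(2.2² + 0.1²) ≈ 2.2 units.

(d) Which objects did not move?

the purple cone and the magenta torus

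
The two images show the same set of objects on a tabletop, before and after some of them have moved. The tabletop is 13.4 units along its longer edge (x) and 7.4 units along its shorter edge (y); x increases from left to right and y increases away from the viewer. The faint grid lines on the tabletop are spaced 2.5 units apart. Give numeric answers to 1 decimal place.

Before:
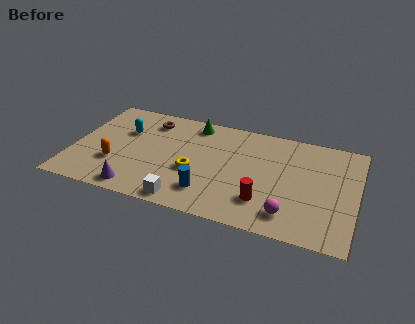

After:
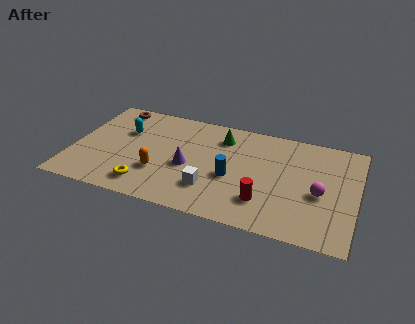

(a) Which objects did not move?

the cyan capsule and the red cylinder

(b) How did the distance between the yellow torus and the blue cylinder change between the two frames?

+2.8

The distance was about 1.5 in the first image and 4.3 in the second, so they moved 2.8 units further apart.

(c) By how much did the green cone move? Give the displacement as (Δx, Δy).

(1.4, -0.6)

From the two frames, the green cone sits at roughly (5.5, 6.4) before and (6.9, 5.8) after.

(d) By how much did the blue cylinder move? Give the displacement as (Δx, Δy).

(1.0, 1.4)

The blue cylinder was at about (6.6, 1.7) and moved to about (7.6, 3.1).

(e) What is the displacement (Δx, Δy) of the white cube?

(1.1, 1.2)

From the two frames, the white cube sits at roughly (5.6, 0.8) before and (6.7, 2.0) after.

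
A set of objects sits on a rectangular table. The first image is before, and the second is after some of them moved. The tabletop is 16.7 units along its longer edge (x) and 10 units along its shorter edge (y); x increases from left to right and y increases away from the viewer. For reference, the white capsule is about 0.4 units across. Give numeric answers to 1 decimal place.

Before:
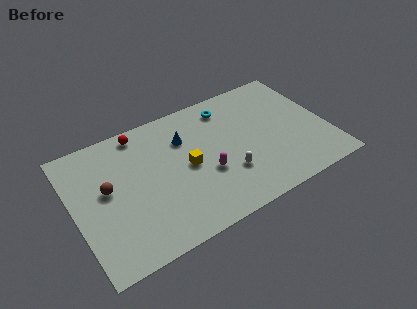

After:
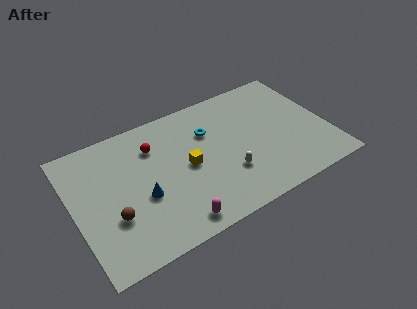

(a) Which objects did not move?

the yellow cube and the white capsule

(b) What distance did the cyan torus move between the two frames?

2.1

The cyan torus was near (10.6, 8.3) before and (9.1, 6.9) after, so it travelled √(1.5² + 1.4²) ≈ 2.1 units.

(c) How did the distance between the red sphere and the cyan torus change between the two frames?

-2.2

They were about 5.8 units apart before and 3.6 after — 2.2 units closer together.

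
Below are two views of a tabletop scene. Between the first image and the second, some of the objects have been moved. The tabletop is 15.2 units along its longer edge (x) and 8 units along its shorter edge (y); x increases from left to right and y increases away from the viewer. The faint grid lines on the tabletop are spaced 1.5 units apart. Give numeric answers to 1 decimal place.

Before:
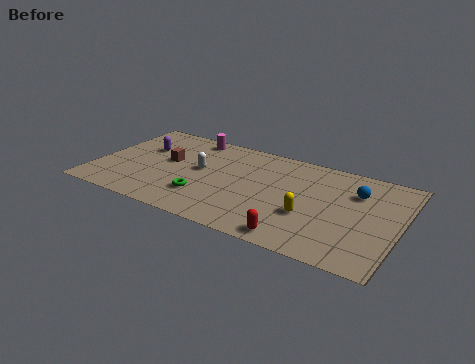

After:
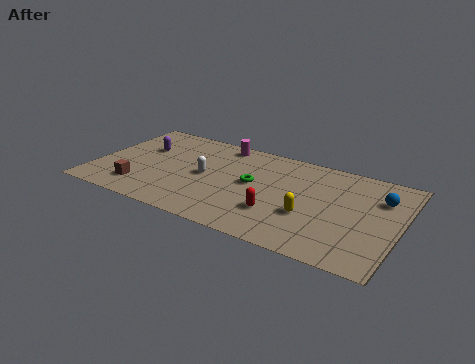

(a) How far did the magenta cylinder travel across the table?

1.6

The magenta cylinder was near (4.3, 7.1) before and (5.9, 7.1) after, so it travelled √(1.6² + 0.0²) ≈ 1.6 units.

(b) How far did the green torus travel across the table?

3.0

The green torus moved from about (5.7, 2.2) to (7.9, 4.3), a distance of √(2.2² + 2.1²) ≈ 3.0.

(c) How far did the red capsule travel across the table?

1.9

The red capsule was near (10.5, 0.9) before and (9.4, 2.4) after, so it travelled √(1.1² + 1.5²) ≈ 1.9 units.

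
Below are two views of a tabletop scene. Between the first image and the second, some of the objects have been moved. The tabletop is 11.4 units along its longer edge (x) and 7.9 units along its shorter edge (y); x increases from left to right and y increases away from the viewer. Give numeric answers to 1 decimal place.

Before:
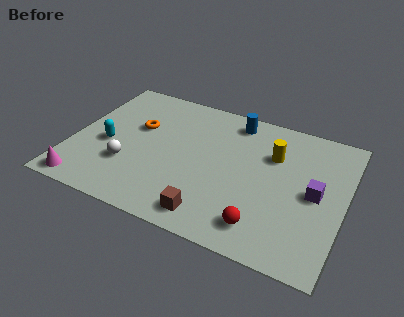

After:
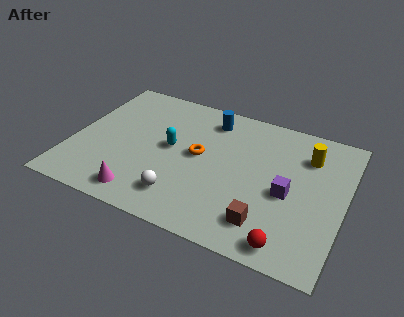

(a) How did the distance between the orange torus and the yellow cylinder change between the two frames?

-1.0

Before: roughly 5.7 units apart; after: 4.7. That's 1.0 units closer together.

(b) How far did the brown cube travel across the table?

2.3

The brown cube was near (6.2, 1.1) before and (8.4, 1.6) after, so it travelled √(2.2² + 0.5²) ≈ 2.3 units.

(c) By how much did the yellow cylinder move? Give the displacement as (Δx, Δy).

(1.4, 0.5)

The yellow cylinder was at about (8.3, 5.4) and moved to about (9.7, 5.9).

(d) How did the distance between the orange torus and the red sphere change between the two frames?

-1.4

They were about 6.7 units apart before and 5.3 after — 1.4 units closer together.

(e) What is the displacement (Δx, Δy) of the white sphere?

(2.4, -0.9)

The white sphere started near (2.5, 2.5) and ended near (4.9, 1.6).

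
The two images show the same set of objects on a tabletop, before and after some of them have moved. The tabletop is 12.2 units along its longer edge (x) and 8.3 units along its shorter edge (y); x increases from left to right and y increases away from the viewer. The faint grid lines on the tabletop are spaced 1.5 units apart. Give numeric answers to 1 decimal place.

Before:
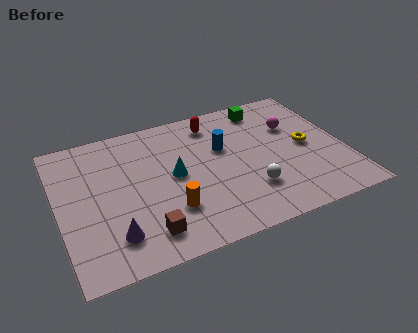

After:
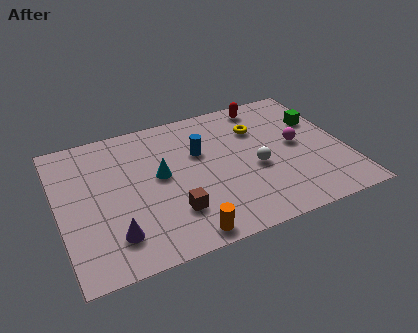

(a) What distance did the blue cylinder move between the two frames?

1.0

From (7.1, 5.2) to (6.1, 5.3), the blue cylinder covered √(1.0² + 0.1²) ≈ 1.0 units.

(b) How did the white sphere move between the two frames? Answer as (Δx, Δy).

(0.4, 1.2)

From the two frames, the white sphere sits at roughly (7.9, 2.3) before and (8.3, 3.5) after.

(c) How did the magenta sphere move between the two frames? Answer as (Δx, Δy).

(0.0, -1.2)

The magenta sphere was at about (10.2, 5.5) and moved to about (10.2, 4.3).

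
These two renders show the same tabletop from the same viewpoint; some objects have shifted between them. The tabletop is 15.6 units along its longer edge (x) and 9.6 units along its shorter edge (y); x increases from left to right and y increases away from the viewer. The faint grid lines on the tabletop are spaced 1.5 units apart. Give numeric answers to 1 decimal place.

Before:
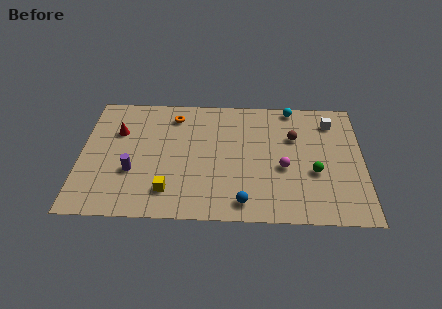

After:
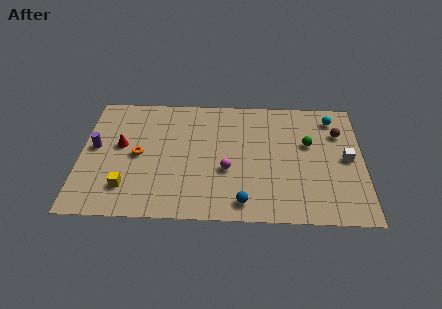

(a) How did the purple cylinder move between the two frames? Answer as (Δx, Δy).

(-2.1, 1.8)

From the two frames, the purple cylinder sits at roughly (2.9, 3.4) before and (0.8, 5.2) after.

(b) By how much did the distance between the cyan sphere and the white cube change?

+0.8

The distance was about 2.5 in the first image and 3.3 in the second, so they moved 0.8 units further apart.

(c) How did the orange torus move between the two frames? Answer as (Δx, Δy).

(-1.9, -3.2)

The orange torus started near (5.1, 7.9) and ended near (3.2, 4.7).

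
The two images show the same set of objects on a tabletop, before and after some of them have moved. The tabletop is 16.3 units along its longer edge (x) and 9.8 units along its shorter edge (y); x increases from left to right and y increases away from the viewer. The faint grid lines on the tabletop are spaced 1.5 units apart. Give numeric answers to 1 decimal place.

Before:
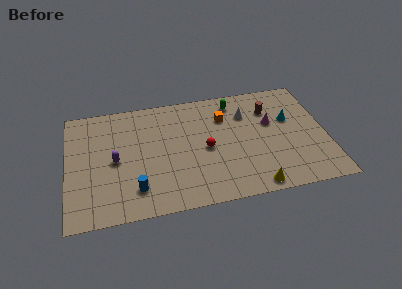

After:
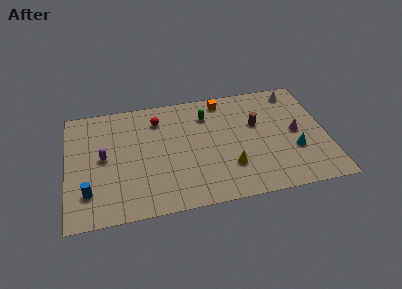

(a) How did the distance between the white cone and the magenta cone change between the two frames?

+1.7

Before: roughly 1.9 units apart; after: 3.6. That's 1.7 units further apart.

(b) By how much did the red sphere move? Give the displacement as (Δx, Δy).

(-2.9, 3.1)

From the two frames, the red sphere sits at roughly (8.7, 4.6) before and (5.8, 7.7) after.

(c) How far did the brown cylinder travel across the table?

1.4

The brown cylinder moved from about (12.9, 7.2) to (12.0, 6.1), a distance of √(0.9² + 1.1²) ≈ 1.4.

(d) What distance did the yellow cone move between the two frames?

2.4

The yellow cone was near (11.5, 0.9) before and (10.1, 2.8) after, so it travelled √(1.4² + 1.9²) ≈ 2.4 units.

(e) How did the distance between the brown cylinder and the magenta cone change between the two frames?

+1.5

The distance was about 1.2 in the first image and 2.7 in the second, so they moved 1.5 units further apart.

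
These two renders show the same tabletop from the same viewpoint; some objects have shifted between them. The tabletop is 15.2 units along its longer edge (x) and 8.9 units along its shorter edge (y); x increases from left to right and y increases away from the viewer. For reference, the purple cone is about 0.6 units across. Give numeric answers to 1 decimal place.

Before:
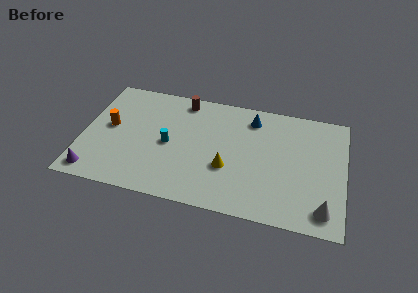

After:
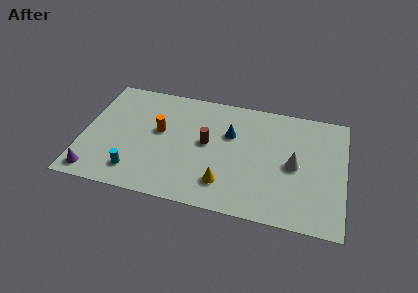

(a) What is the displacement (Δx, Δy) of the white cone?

(-1.8, 2.9)

The white cone was at about (14.1, 1.4) and moved to about (12.3, 4.3).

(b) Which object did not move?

the purple cone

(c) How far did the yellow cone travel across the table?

1.2

The yellow cone was near (8.5, 3.2) before and (8.4, 2.0) after, so it travelled √(0.1² + 1.2²) ≈ 1.2 units.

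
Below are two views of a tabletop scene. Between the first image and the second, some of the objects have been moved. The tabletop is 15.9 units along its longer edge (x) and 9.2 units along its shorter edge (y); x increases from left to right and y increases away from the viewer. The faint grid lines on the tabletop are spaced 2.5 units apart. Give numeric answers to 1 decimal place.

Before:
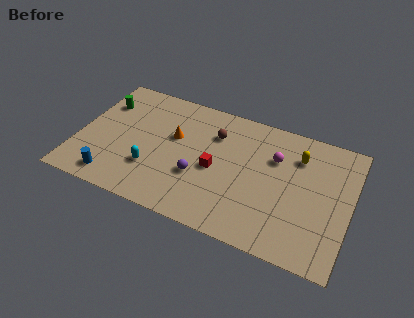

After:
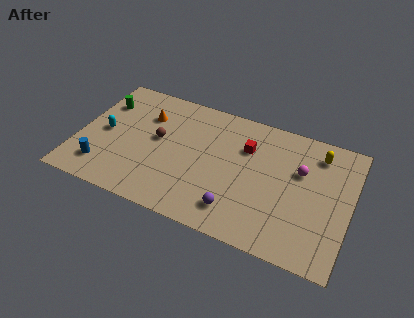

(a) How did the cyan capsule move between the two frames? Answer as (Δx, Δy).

(-3.0, 1.7)

The cyan capsule was at about (4.5, 2.8) and moved to about (1.5, 4.5).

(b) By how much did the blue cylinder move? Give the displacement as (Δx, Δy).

(-0.7, 0.6)

From the two frames, the blue cylinder sits at roughly (2.4, 1.3) before and (1.7, 1.9) after.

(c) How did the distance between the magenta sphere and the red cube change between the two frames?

-0.7

They were about 3.9 units apart before and 3.2 after — 0.7 units closer together.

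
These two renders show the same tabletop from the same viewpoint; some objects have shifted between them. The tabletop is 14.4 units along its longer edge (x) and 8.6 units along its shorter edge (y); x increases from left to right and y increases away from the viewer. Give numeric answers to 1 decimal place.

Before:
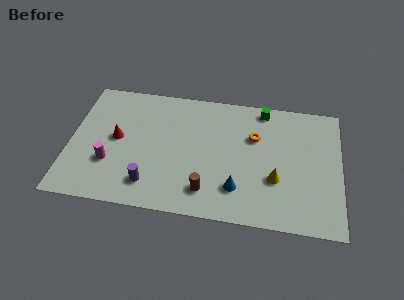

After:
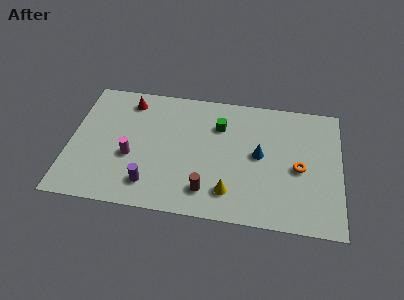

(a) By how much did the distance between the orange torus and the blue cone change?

-1.5

Before: roughly 3.7 units apart; after: 2.2. That's 1.5 units closer together.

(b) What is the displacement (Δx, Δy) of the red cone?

(0.5, 2.7)

The red cone was at about (2.5, 4.5) and moved to about (3.0, 7.2).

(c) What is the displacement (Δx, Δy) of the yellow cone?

(-2.4, -1.2)

From the two frames, the yellow cone sits at roughly (11.0, 3.0) before and (8.6, 1.8) after.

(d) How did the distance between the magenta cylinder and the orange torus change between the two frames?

+0.8

They were about 8.1 units apart before and 8.9 after — 0.8 units further apart.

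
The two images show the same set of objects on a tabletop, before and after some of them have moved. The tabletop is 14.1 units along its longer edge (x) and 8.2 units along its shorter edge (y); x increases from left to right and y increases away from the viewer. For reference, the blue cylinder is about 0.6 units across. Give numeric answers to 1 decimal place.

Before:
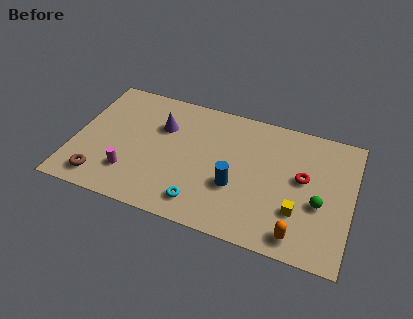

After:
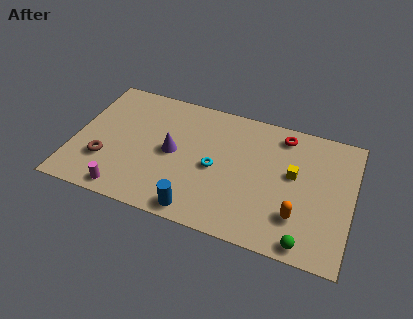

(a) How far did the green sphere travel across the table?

2.5

From (12.5, 3.3) to (12.0, 0.8), the green sphere covered √(0.5² + 2.5²) ≈ 2.5 units.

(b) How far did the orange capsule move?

1.1

The orange capsule was near (11.6, 1.1) before and (11.5, 2.2) after, so it travelled √(0.1² + 1.1²) ≈ 1.1 units.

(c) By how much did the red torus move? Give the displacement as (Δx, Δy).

(-1.2, 2.4)

The red torus was at about (11.6, 4.6) and moved to about (10.4, 7.0).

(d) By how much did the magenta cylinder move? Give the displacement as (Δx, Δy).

(-0.1, -1.2)

From the two frames, the magenta cylinder sits at roughly (3.0, 2.1) before and (2.9, 0.9) after.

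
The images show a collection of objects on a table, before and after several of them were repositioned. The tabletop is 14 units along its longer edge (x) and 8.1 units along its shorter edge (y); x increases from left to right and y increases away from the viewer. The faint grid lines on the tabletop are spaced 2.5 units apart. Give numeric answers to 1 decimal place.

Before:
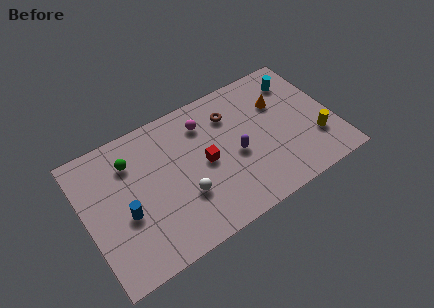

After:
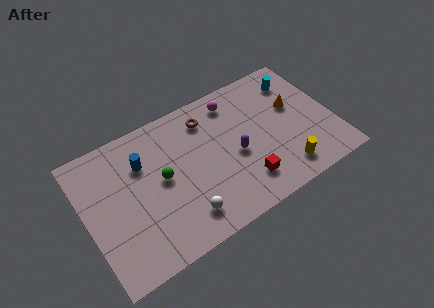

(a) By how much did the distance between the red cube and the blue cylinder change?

+1.8

Before: roughly 4.7 units apart; after: 6.5. That's 1.8 units further apart.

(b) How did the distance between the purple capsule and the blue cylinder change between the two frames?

-0.9

They were about 6.3 units apart before and 5.4 after — 0.9 units closer together.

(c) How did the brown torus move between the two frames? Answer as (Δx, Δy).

(-1.3, 0.4)

From the two frames, the brown torus sits at roughly (8.5, 6.1) before and (7.2, 6.5) after.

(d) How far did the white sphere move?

1.1

From (5.3, 2.7) to (5.1, 1.6), the white sphere covered √(0.2² + 1.1²) ≈ 1.1 units.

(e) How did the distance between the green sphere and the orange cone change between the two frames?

-0.7

The distance was about 8.4 in the first image and 7.7 in the second, so they moved 0.7 units closer together.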